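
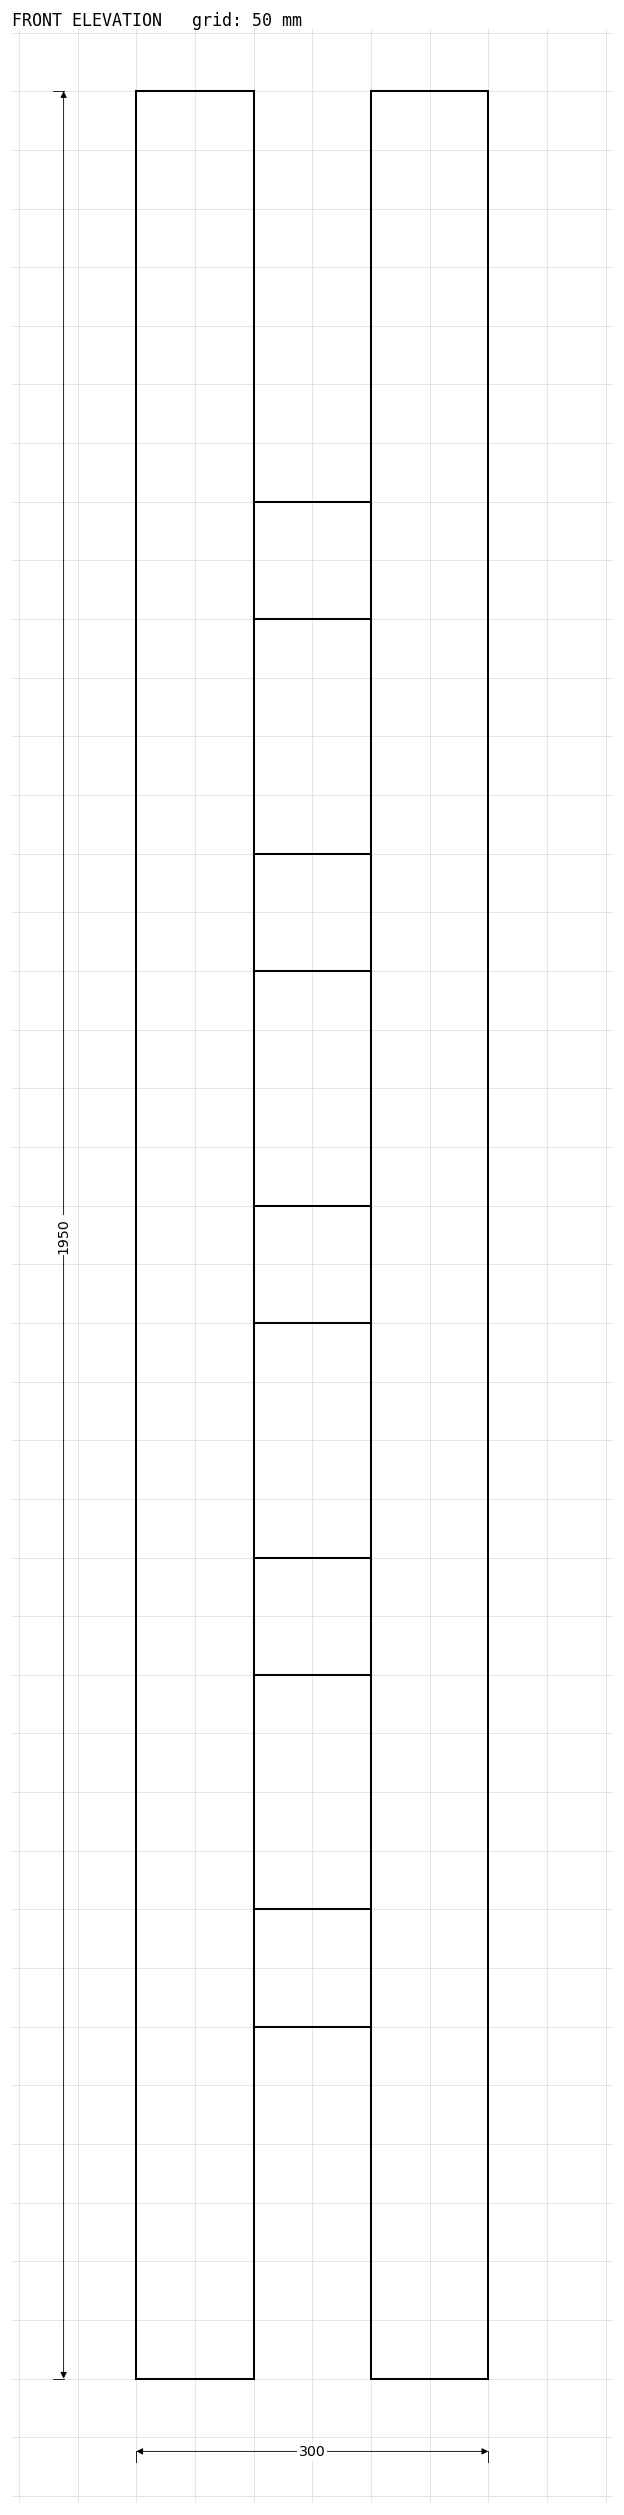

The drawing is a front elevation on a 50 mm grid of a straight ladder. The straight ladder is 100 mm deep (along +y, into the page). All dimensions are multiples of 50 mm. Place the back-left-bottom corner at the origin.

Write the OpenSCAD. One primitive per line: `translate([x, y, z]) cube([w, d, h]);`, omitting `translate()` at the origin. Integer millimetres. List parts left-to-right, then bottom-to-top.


cube([100, 100, 1950]);
translate([100, 0, 300]) cube([100, 100, 100]);
translate([100, 0, 600]) cube([100, 100, 100]);
translate([100, 0, 900]) cube([100, 100, 100]);
translate([100, 0, 1200]) cube([100, 100, 100]);
translate([100, 0, 1500]) cube([100, 100, 100]);
translate([200, 0, 0]) cube([100, 100, 1950]);


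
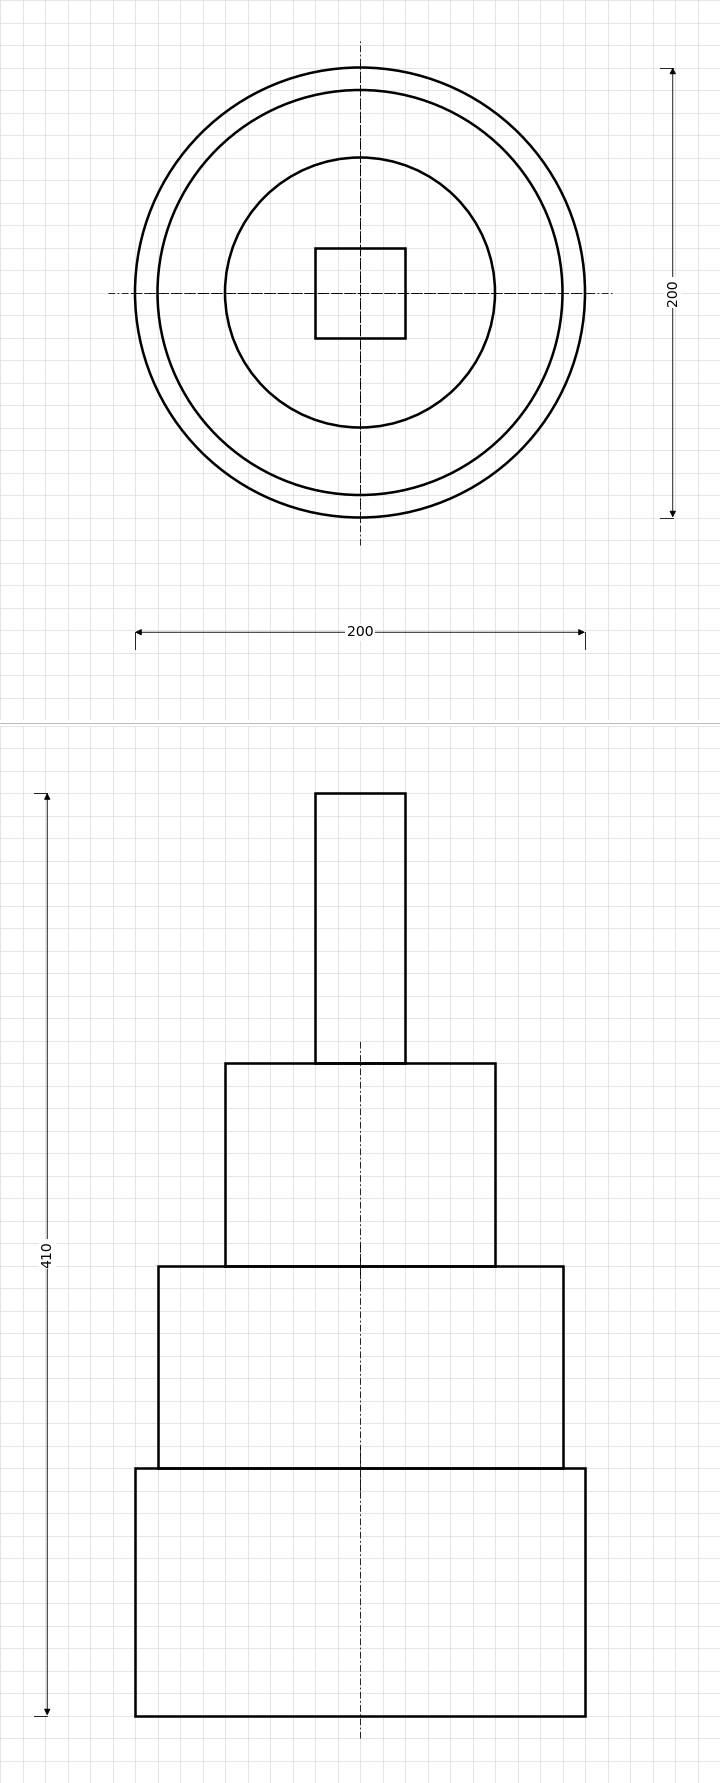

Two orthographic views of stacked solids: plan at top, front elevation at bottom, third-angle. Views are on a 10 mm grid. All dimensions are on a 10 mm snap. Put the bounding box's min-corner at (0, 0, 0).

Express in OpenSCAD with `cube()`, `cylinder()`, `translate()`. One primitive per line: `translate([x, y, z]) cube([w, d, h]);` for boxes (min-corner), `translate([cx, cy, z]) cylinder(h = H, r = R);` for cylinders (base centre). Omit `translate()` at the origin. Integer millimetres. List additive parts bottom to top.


translate([100, 100, 0]) cylinder(h = 110, r = 100);
translate([100, 100, 110]) cylinder(h = 90, r = 90);
translate([100, 100, 200]) cylinder(h = 90, r = 60);
translate([80, 80, 290]) cube([40, 40, 120]);


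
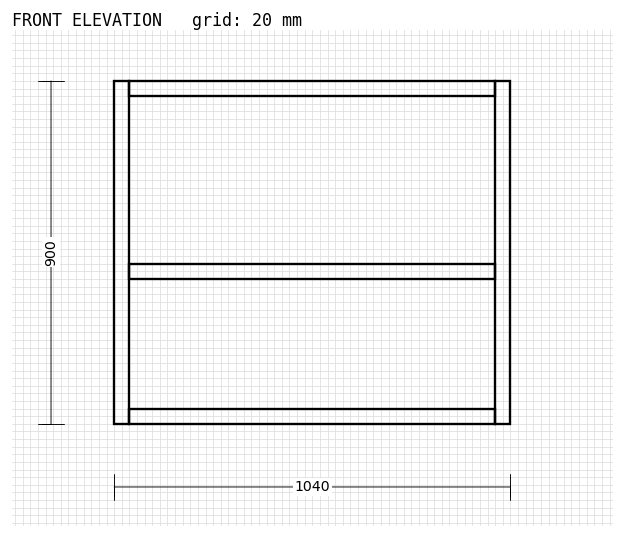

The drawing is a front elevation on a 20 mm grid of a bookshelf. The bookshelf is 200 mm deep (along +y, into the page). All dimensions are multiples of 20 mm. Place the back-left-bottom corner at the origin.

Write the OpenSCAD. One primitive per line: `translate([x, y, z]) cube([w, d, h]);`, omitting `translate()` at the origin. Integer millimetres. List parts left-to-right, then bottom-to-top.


cube([40, 200, 900]);
translate([40, 0, 0]) cube([960, 200, 40]);
translate([40, 0, 380]) cube([960, 200, 40]);
translate([40, 0, 860]) cube([960, 200, 40]);
translate([1000, 0, 0]) cube([40, 200, 900]);


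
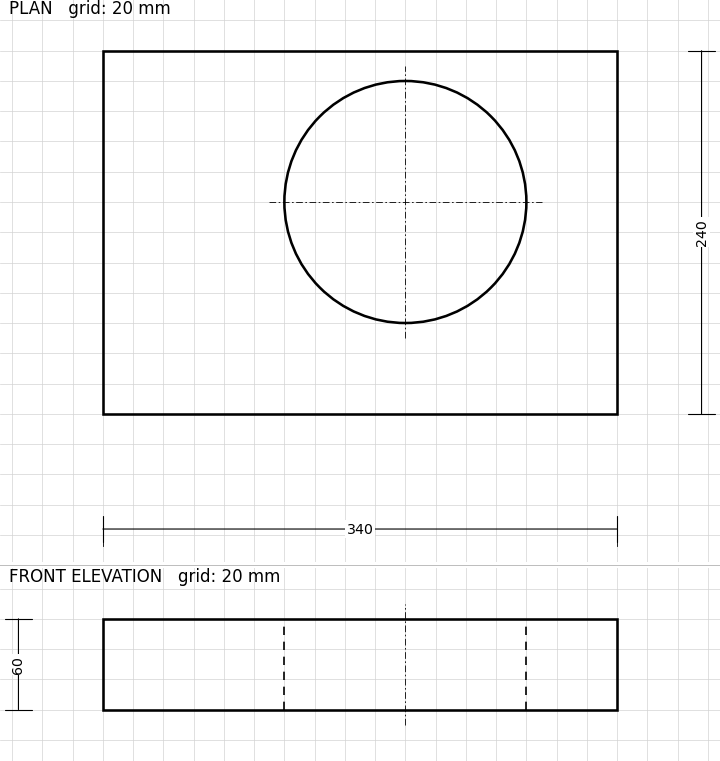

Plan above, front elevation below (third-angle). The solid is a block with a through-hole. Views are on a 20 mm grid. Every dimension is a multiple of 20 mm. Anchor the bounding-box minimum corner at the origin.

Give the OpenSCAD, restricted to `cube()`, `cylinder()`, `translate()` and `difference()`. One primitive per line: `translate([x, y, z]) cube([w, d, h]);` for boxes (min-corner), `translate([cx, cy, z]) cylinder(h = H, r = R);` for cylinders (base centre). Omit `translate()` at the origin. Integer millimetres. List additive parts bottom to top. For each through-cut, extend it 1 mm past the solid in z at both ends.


difference() {
  cube([340, 240, 60]);
  translate([200, 140, -1]) cylinder(h = 62, r = 80);
}


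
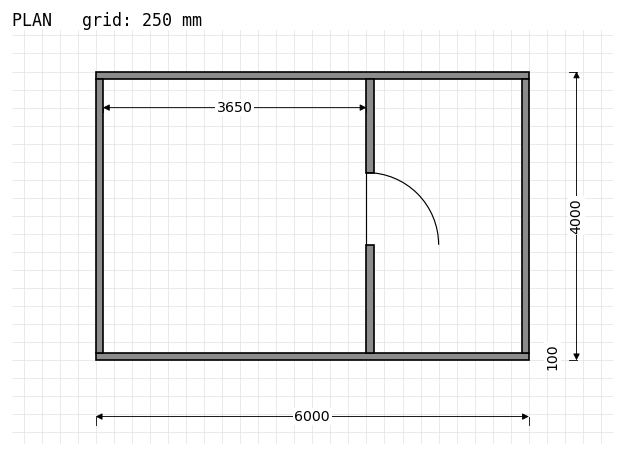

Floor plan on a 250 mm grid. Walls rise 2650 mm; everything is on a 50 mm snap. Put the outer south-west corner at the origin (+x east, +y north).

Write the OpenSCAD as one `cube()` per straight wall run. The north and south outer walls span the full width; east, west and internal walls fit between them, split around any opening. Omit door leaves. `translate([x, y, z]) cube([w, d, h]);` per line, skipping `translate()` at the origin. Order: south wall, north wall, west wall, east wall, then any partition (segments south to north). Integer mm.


cube([6000, 100, 2650]);
translate([0, 3900, 0]) cube([6000, 100, 2650]);
translate([0, 100, 0]) cube([100, 3800, 2650]);
translate([5900, 100, 0]) cube([100, 3800, 2650]);
translate([3750, 100, 0]) cube([100, 1500, 2650]);
translate([3750, 2600, 0]) cube([100, 1300, 2650]);


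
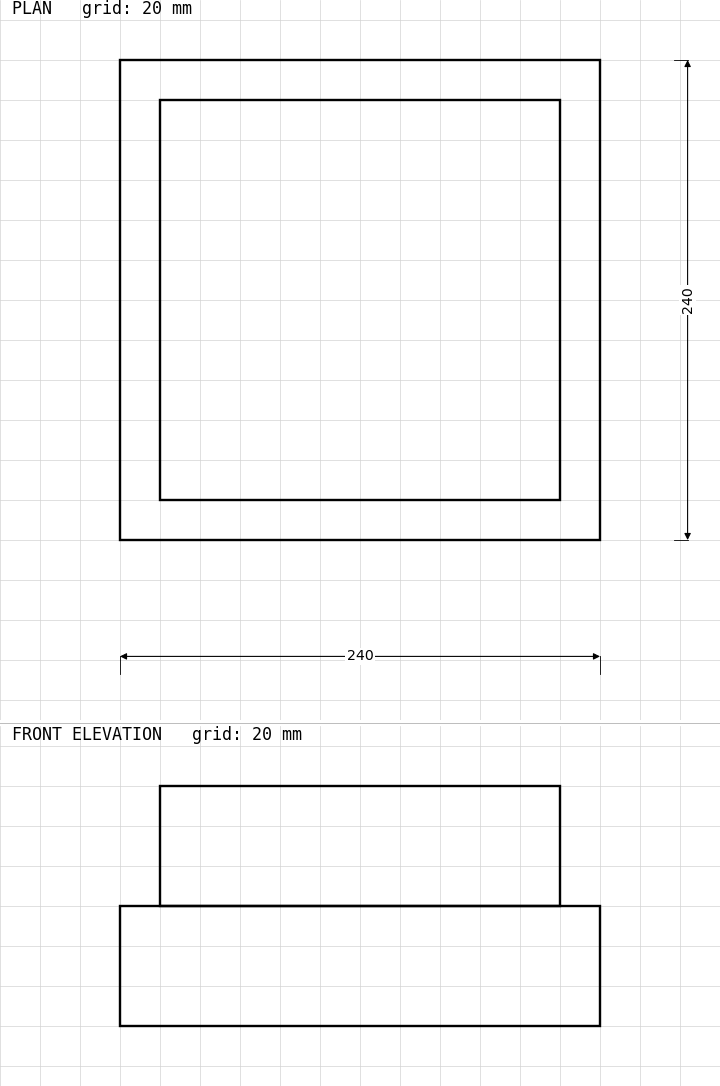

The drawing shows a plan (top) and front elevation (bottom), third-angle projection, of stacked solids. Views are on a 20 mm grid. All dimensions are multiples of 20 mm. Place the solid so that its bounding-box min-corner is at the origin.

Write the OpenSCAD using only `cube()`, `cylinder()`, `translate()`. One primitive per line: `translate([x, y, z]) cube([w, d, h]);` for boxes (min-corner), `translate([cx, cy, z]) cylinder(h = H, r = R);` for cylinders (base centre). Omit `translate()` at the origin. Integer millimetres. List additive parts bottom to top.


cube([240, 240, 60]);
translate([20, 20, 60]) cube([200, 200, 60]);


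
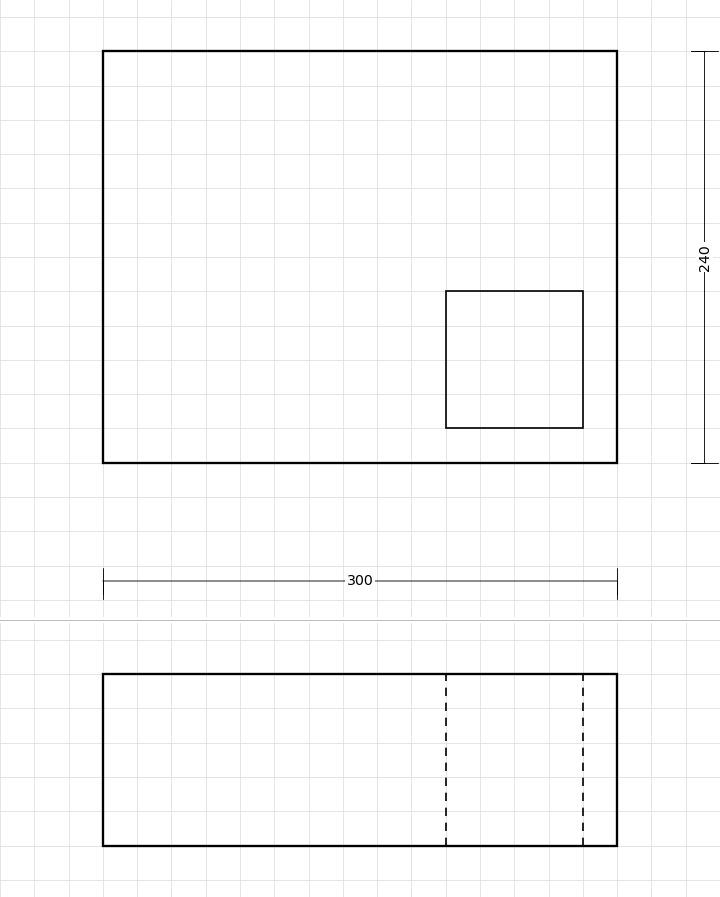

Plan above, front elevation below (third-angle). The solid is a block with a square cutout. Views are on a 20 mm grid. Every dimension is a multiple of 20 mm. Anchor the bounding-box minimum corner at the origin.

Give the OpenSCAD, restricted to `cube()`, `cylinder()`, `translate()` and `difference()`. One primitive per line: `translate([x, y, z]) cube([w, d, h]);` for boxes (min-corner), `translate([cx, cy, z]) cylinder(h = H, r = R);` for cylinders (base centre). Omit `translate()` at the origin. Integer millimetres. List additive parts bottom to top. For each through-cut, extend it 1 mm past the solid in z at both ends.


difference() {
  cube([300, 240, 100]);
  translate([200, 20, -1]) cube([80, 80, 102]);
}


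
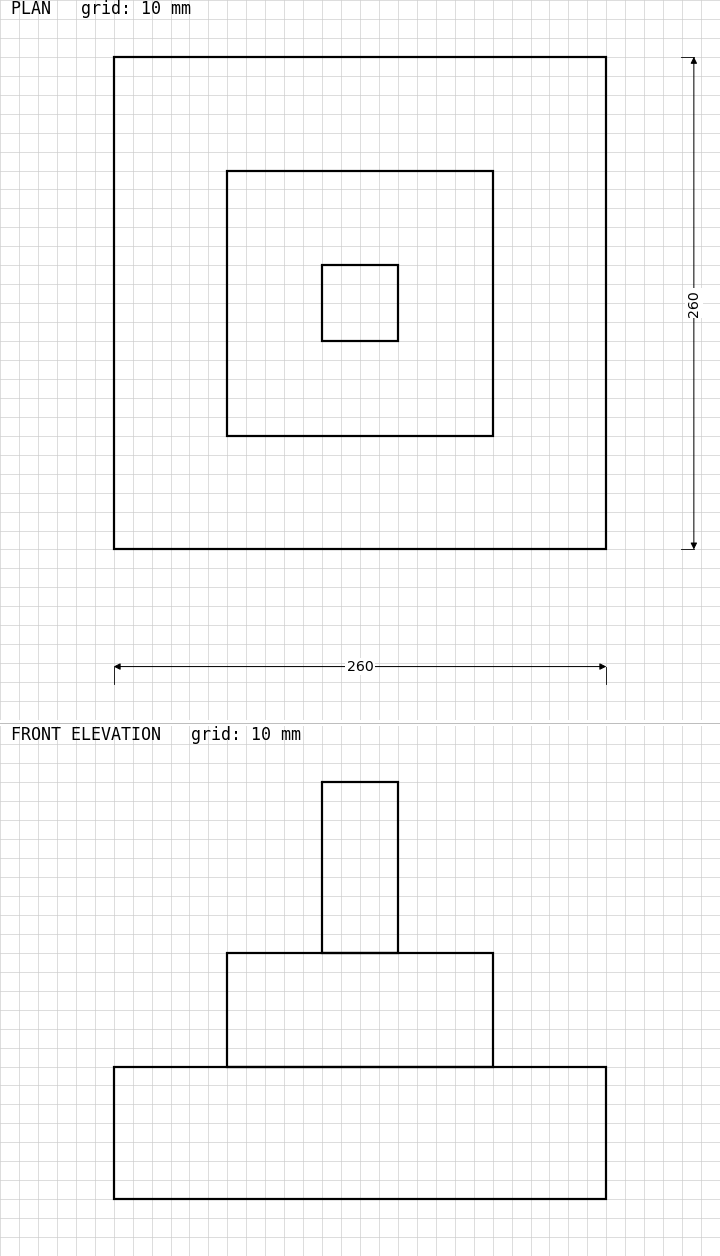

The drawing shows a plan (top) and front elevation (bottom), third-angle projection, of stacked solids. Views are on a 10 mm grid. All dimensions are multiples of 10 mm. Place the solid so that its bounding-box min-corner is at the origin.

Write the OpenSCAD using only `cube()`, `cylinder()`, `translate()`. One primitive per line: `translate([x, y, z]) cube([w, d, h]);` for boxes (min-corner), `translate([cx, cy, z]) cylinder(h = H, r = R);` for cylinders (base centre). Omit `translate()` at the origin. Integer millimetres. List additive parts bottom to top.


cube([260, 260, 70]);
translate([60, 60, 70]) cube([140, 140, 60]);
translate([110, 110, 130]) cube([40, 40, 90]);


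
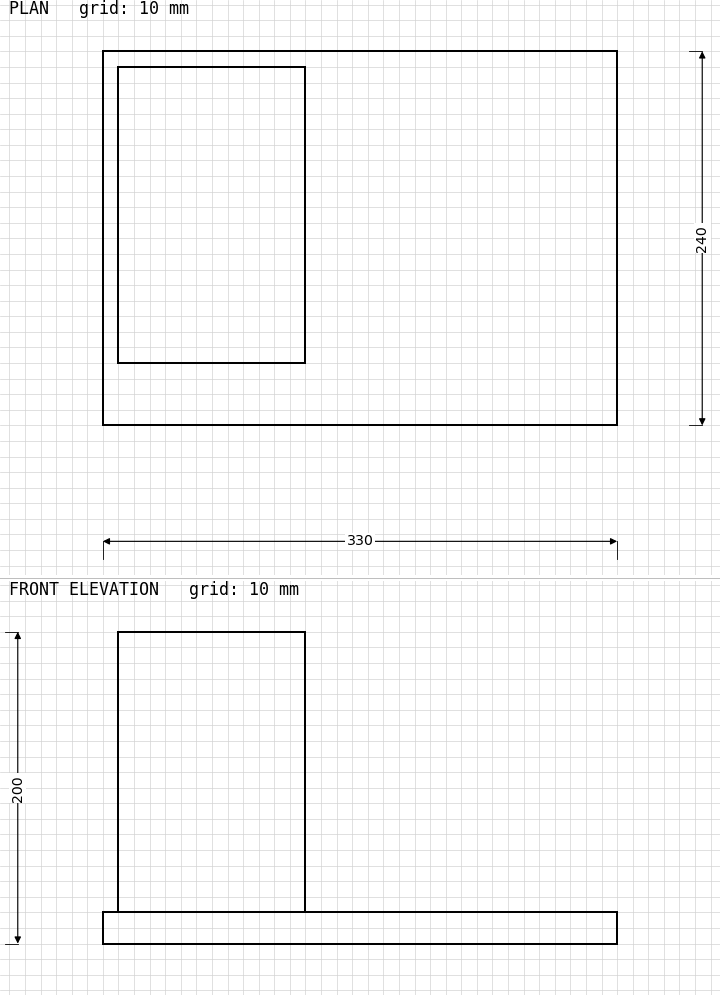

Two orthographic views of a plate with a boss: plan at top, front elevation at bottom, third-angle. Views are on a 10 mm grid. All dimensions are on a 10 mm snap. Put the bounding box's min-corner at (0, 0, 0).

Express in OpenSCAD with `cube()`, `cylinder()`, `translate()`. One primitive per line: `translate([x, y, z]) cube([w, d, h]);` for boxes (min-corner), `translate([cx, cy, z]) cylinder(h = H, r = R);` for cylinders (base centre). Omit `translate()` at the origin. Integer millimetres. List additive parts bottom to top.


cube([330, 240, 20]);
translate([10, 40, 20]) cube([120, 190, 180]);


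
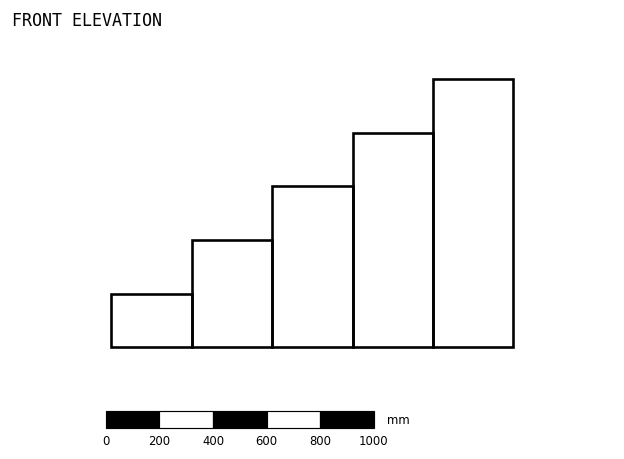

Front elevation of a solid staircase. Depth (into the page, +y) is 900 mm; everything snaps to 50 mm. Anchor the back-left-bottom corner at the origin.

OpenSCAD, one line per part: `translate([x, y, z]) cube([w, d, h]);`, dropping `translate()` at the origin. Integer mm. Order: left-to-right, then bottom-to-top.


cube([300, 900, 200]);
translate([300, 0, 0]) cube([300, 900, 400]);
translate([600, 0, 0]) cube([300, 900, 600]);
translate([900, 0, 0]) cube([300, 900, 800]);
translate([1200, 0, 0]) cube([300, 900, 1000]);


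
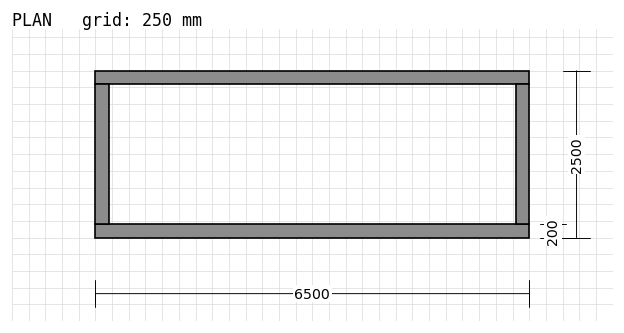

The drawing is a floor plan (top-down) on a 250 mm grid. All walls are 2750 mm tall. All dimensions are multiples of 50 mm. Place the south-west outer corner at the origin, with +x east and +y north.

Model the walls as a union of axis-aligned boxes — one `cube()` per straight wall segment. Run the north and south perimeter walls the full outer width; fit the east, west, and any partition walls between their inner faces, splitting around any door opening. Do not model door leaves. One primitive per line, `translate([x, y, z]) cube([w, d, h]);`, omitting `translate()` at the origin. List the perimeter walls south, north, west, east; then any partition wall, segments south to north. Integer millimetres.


cube([6500, 200, 2750]);
translate([0, 2300, 0]) cube([6500, 200, 2750]);
translate([0, 200, 0]) cube([200, 2100, 2750]);
translate([6300, 200, 0]) cube([200, 2100, 2750]);


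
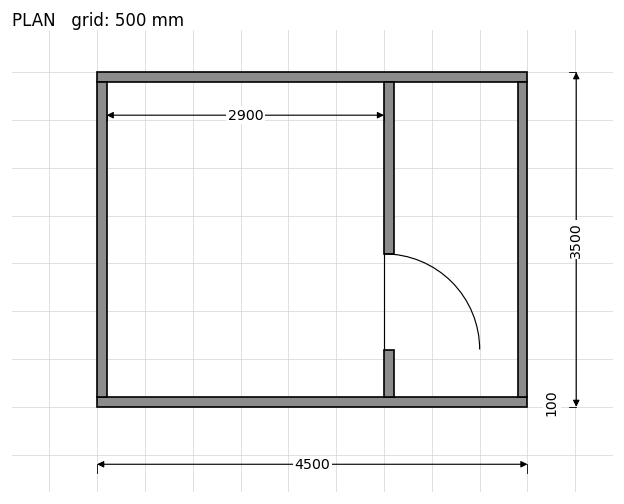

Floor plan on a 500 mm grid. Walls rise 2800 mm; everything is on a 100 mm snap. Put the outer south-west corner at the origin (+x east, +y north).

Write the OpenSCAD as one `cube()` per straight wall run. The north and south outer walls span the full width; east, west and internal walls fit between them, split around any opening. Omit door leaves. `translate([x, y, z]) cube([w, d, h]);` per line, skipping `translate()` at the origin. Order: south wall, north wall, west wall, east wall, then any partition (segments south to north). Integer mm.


cube([4500, 100, 2800]);
translate([0, 3400, 0]) cube([4500, 100, 2800]);
translate([0, 100, 0]) cube([100, 3300, 2800]);
translate([4400, 100, 0]) cube([100, 3300, 2800]);
translate([3000, 100, 0]) cube([100, 500, 2800]);
translate([3000, 1600, 0]) cube([100, 1800, 2800]);


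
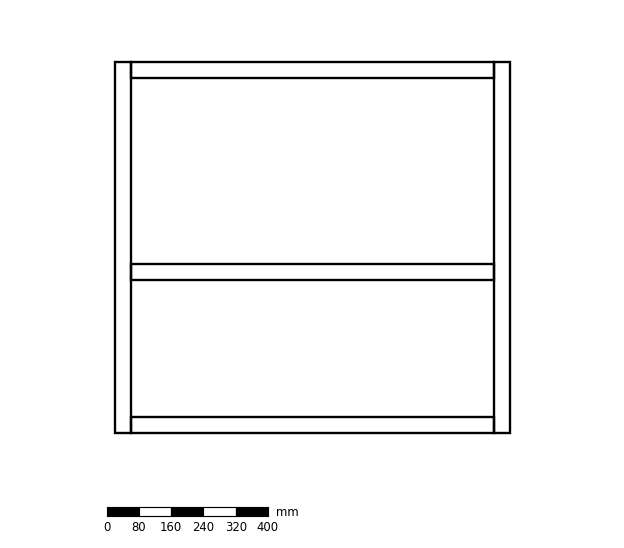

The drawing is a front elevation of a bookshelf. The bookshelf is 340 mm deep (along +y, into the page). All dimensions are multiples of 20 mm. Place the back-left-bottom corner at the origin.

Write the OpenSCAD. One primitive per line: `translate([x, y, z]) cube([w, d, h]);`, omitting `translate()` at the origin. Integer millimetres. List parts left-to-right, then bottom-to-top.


cube([40, 340, 920]);
translate([40, 0, 0]) cube([900, 340, 40]);
translate([40, 0, 380]) cube([900, 340, 40]);
translate([40, 0, 880]) cube([900, 340, 40]);
translate([940, 0, 0]) cube([40, 340, 920]);


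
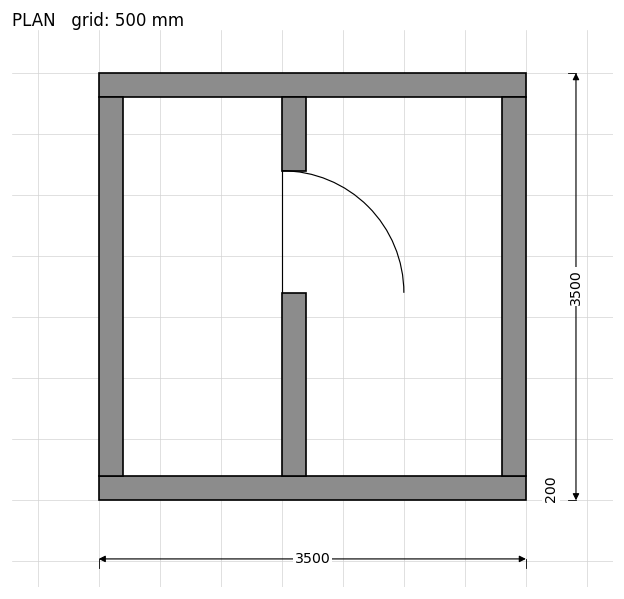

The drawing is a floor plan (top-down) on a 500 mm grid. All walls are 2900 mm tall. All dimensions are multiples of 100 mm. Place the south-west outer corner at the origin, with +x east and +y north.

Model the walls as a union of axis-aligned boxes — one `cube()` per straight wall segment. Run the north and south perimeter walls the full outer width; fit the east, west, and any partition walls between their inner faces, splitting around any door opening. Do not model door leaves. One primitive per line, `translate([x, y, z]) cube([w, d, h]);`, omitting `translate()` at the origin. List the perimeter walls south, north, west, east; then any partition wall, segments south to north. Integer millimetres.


cube([3500, 200, 2900]);
translate([0, 3300, 0]) cube([3500, 200, 2900]);
translate([0, 200, 0]) cube([200, 3100, 2900]);
translate([3300, 200, 0]) cube([200, 3100, 2900]);
translate([1500, 200, 0]) cube([200, 1500, 2900]);
translate([1500, 2700, 0]) cube([200, 600, 2900]);


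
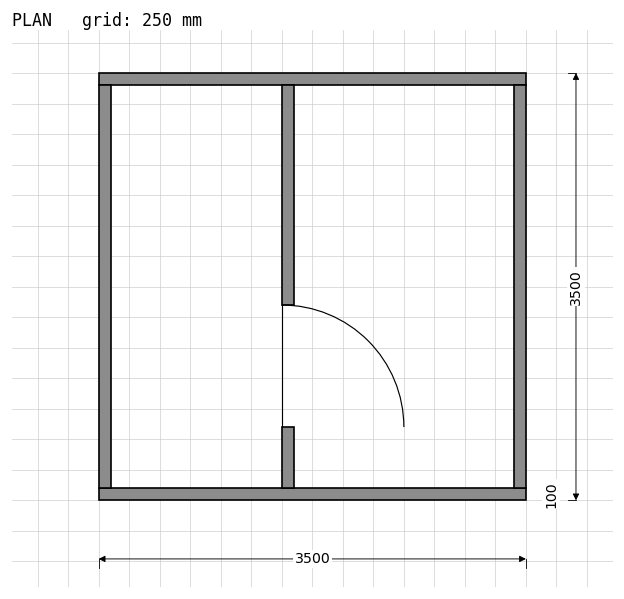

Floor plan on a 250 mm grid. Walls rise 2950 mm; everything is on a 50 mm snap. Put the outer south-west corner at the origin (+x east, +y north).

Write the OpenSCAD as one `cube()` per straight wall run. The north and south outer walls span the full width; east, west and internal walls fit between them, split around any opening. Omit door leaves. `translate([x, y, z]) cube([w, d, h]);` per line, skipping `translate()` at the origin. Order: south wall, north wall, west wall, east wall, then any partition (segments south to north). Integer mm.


cube([3500, 100, 2950]);
translate([0, 3400, 0]) cube([3500, 100, 2950]);
translate([0, 100, 0]) cube([100, 3300, 2950]);
translate([3400, 100, 0]) cube([100, 3300, 2950]);
translate([1500, 100, 0]) cube([100, 500, 2950]);
translate([1500, 1600, 0]) cube([100, 1800, 2950]);


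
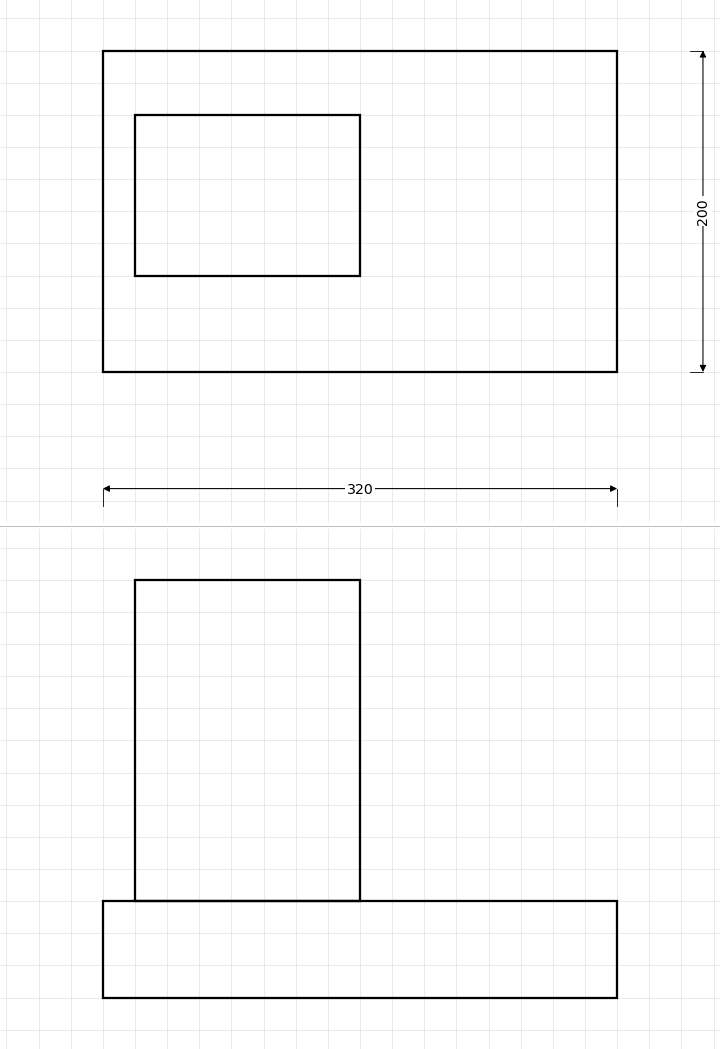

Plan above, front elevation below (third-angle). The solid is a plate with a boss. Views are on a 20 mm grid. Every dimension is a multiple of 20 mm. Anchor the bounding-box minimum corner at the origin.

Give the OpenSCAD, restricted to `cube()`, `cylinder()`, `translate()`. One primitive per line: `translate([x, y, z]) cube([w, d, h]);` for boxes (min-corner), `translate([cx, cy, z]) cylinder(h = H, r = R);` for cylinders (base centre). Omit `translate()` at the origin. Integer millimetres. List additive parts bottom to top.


cube([320, 200, 60]);
translate([20, 60, 60]) cube([140, 100, 200]);


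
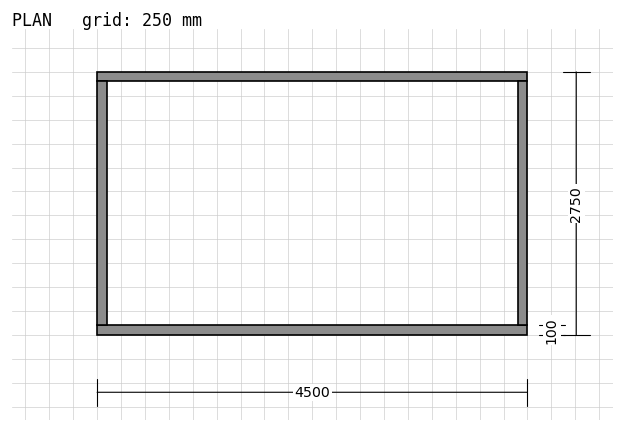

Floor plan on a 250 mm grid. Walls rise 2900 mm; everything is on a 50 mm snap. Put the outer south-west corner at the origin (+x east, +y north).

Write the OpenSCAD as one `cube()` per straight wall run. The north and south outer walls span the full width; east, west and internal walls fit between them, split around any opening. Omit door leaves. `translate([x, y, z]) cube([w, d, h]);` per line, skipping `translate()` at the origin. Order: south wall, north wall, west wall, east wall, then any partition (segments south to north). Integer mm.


cube([4500, 100, 2900]);
translate([0, 2650, 0]) cube([4500, 100, 2900]);
translate([0, 100, 0]) cube([100, 2550, 2900]);
translate([4400, 100, 0]) cube([100, 2550, 2900]);


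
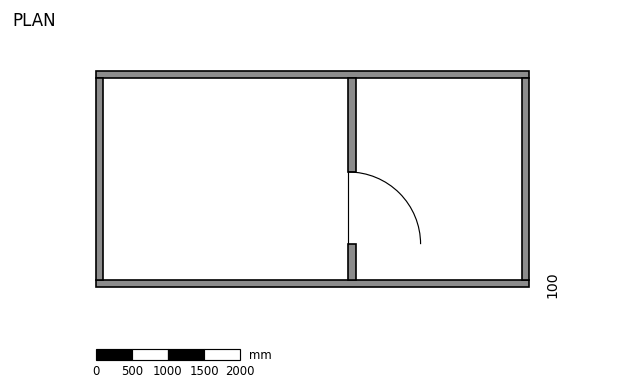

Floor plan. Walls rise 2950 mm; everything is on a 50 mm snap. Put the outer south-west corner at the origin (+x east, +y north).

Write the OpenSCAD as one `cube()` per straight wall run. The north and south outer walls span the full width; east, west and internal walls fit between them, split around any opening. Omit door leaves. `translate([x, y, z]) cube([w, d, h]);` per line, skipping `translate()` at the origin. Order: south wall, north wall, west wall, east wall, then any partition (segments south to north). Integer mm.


cube([6000, 100, 2950]);
translate([0, 2900, 0]) cube([6000, 100, 2950]);
translate([0, 100, 0]) cube([100, 2800, 2950]);
translate([5900, 100, 0]) cube([100, 2800, 2950]);
translate([3500, 100, 0]) cube([100, 500, 2950]);
translate([3500, 1600, 0]) cube([100, 1300, 2950]);


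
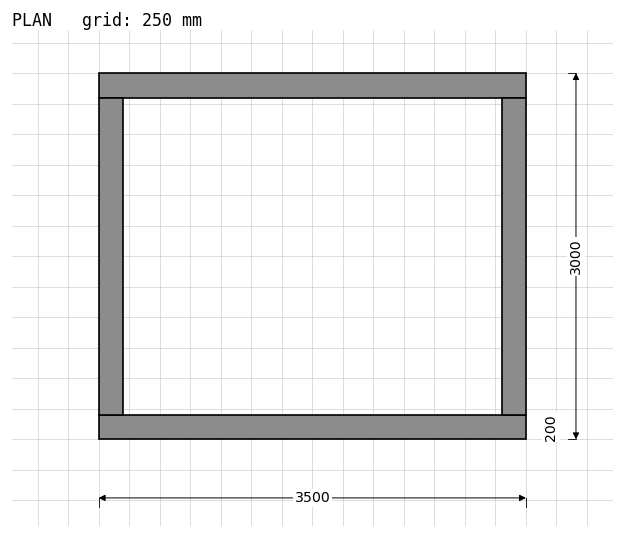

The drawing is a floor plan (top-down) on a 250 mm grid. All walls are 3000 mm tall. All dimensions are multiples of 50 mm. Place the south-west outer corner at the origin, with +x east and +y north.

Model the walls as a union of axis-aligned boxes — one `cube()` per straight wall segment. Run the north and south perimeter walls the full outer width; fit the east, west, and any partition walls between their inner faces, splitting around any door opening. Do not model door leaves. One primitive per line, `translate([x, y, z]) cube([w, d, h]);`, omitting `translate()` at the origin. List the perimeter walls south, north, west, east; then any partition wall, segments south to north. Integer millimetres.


cube([3500, 200, 3000]);
translate([0, 2800, 0]) cube([3500, 200, 3000]);
translate([0, 200, 0]) cube([200, 2600, 3000]);
translate([3300, 200, 0]) cube([200, 2600, 3000]);


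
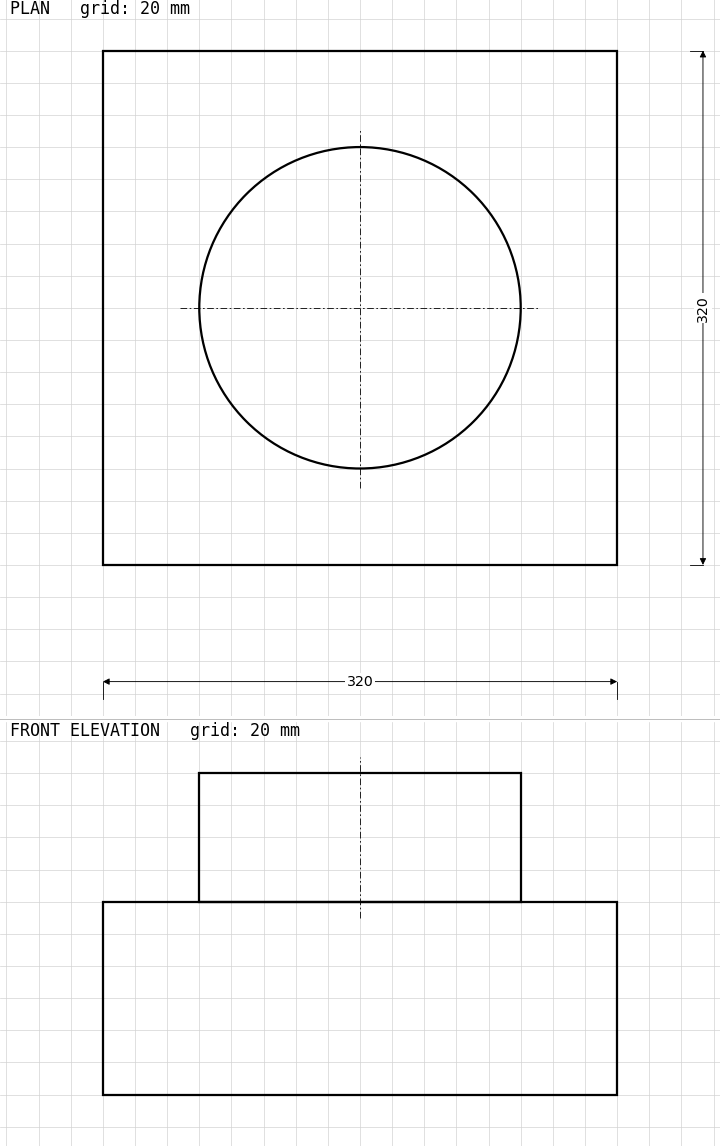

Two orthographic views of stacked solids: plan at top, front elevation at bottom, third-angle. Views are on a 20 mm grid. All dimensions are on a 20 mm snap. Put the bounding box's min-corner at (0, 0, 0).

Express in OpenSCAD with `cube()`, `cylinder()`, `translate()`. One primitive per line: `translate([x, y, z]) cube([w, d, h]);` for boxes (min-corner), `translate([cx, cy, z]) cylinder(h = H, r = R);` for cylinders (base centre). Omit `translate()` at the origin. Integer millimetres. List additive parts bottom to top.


cube([320, 320, 120]);
translate([160, 160, 120]) cylinder(h = 80, r = 100);


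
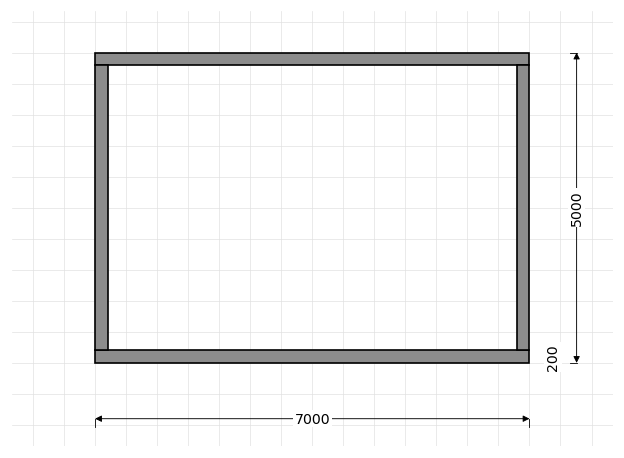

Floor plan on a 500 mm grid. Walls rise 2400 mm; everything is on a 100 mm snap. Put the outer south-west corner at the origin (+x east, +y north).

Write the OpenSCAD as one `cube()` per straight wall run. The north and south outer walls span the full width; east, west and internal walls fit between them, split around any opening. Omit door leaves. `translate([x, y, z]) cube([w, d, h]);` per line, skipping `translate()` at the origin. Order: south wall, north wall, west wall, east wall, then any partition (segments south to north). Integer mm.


cube([7000, 200, 2400]);
translate([0, 4800, 0]) cube([7000, 200, 2400]);
translate([0, 200, 0]) cube([200, 4600, 2400]);
translate([6800, 200, 0]) cube([200, 4600, 2400]);


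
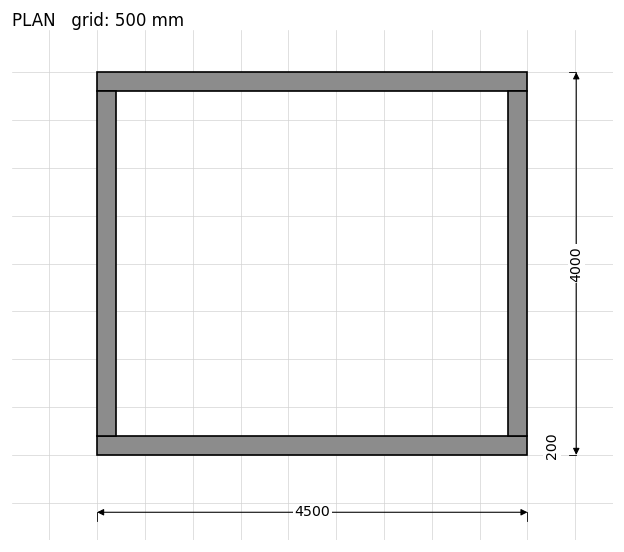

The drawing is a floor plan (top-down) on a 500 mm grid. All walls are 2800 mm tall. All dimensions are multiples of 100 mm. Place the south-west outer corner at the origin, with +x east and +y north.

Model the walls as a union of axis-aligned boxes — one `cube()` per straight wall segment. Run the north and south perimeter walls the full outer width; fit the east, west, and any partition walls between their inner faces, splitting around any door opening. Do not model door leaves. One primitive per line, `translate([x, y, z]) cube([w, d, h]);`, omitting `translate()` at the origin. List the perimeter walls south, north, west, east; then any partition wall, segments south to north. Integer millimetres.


cube([4500, 200, 2800]);
translate([0, 3800, 0]) cube([4500, 200, 2800]);
translate([0, 200, 0]) cube([200, 3600, 2800]);
translate([4300, 200, 0]) cube([200, 3600, 2800]);


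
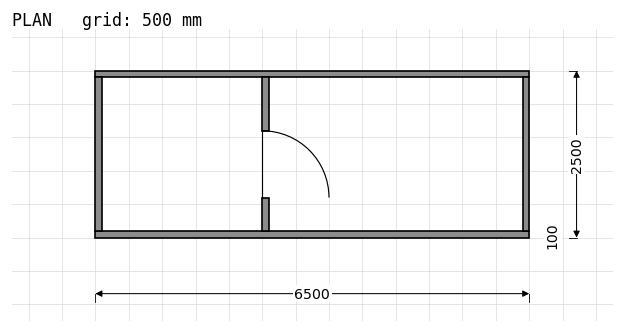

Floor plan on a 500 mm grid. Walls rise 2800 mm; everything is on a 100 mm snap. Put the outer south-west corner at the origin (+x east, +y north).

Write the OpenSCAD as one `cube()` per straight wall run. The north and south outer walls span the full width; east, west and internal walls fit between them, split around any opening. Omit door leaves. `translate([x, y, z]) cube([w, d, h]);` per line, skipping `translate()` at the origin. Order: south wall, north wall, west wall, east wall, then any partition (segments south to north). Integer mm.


cube([6500, 100, 2800]);
translate([0, 2400, 0]) cube([6500, 100, 2800]);
translate([0, 100, 0]) cube([100, 2300, 2800]);
translate([6400, 100, 0]) cube([100, 2300, 2800]);
translate([2500, 100, 0]) cube([100, 500, 2800]);
translate([2500, 1600, 0]) cube([100, 800, 2800]);


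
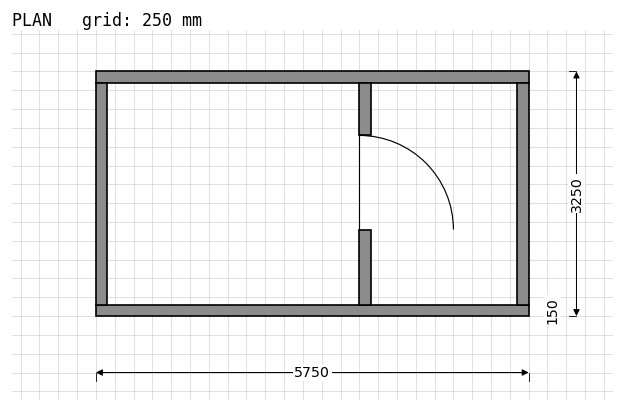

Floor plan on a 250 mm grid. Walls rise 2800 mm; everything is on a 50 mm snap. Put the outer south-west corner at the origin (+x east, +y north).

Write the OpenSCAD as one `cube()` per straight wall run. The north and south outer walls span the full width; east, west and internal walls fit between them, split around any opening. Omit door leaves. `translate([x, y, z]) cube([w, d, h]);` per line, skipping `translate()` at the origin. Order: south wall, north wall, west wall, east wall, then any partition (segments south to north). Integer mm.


cube([5750, 150, 2800]);
translate([0, 3100, 0]) cube([5750, 150, 2800]);
translate([0, 150, 0]) cube([150, 2950, 2800]);
translate([5600, 150, 0]) cube([150, 2950, 2800]);
translate([3500, 150, 0]) cube([150, 1000, 2800]);
translate([3500, 2400, 0]) cube([150, 700, 2800]);


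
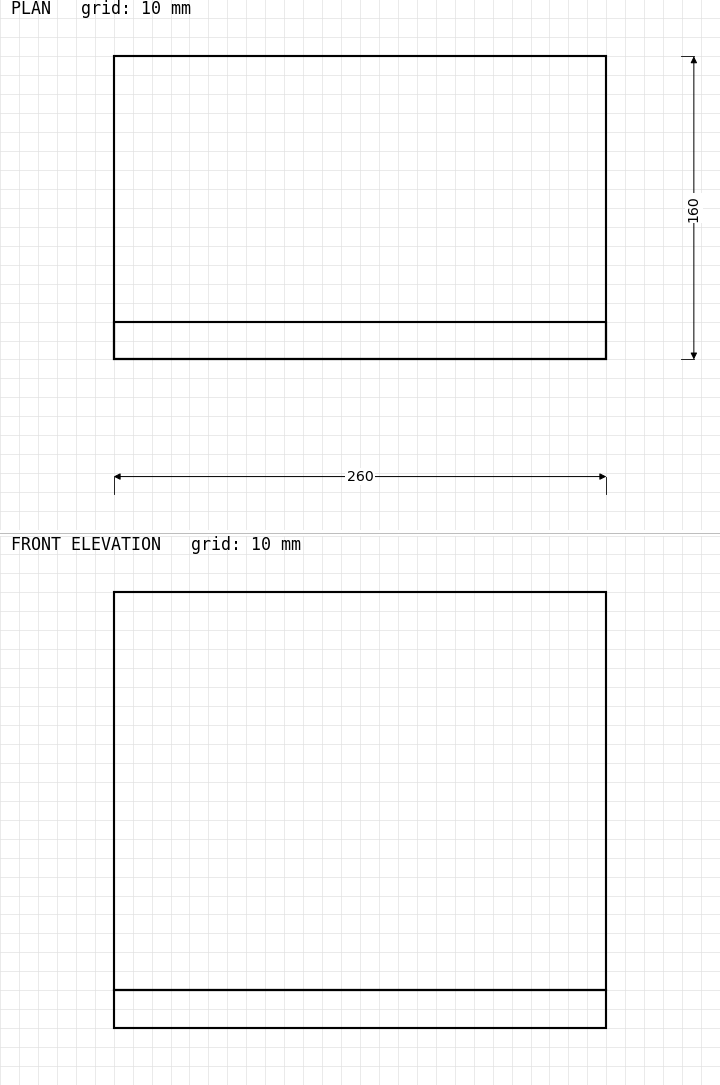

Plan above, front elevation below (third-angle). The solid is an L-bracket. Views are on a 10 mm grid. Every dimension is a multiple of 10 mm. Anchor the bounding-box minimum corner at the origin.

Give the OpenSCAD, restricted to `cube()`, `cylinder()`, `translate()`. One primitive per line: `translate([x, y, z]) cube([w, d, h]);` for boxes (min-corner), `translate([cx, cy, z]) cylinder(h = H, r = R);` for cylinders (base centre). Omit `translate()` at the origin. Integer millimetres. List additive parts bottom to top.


cube([260, 160, 20]);
translate([0, 0, 20]) cube([260, 20, 210]);


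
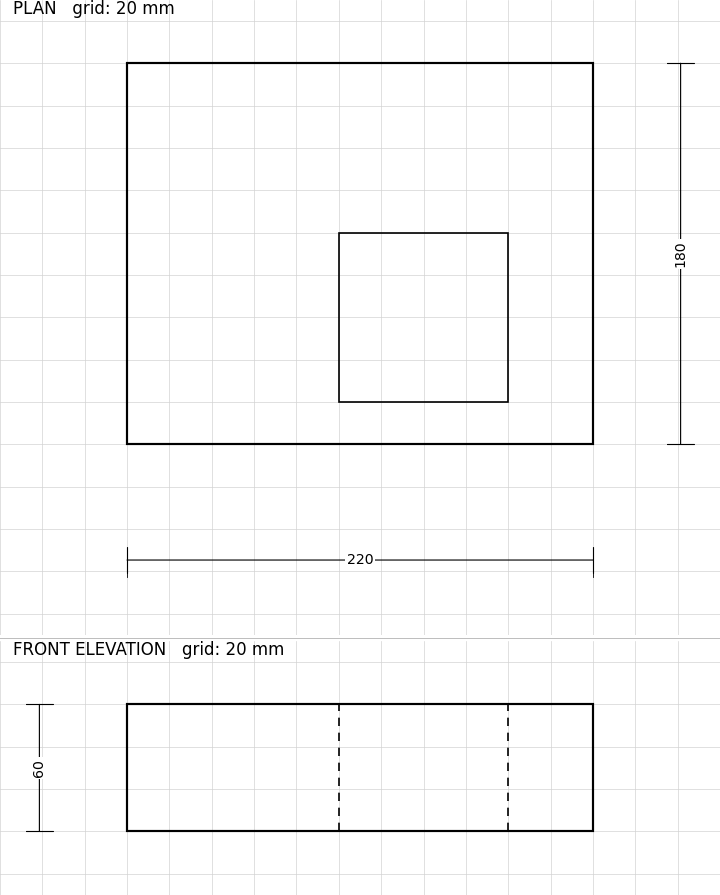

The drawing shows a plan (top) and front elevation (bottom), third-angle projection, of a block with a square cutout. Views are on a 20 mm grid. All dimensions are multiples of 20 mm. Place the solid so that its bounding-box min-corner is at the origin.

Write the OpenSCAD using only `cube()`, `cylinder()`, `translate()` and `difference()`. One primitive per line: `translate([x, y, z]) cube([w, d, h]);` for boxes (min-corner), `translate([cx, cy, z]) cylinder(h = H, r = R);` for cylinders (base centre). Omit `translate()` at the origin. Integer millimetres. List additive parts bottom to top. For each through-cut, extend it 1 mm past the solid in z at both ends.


difference() {
  cube([220, 180, 60]);
  translate([100, 20, -1]) cube([80, 80, 62]);
}


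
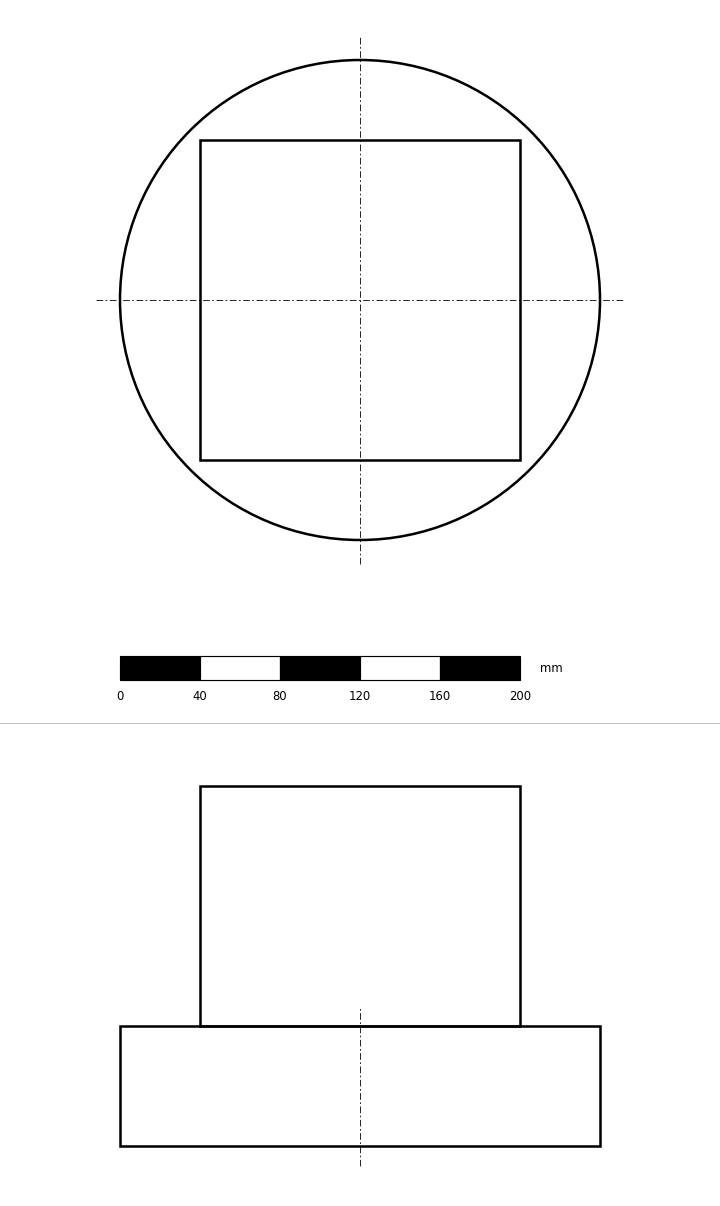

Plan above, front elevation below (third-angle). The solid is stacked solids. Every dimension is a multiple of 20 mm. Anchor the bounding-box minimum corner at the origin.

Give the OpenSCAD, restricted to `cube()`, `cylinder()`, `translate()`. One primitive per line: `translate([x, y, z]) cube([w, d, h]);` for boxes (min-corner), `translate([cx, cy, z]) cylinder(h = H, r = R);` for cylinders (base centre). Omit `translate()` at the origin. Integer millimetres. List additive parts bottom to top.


translate([120, 120, 0]) cylinder(h = 60, r = 120);
translate([40, 40, 60]) cube([160, 160, 120]);


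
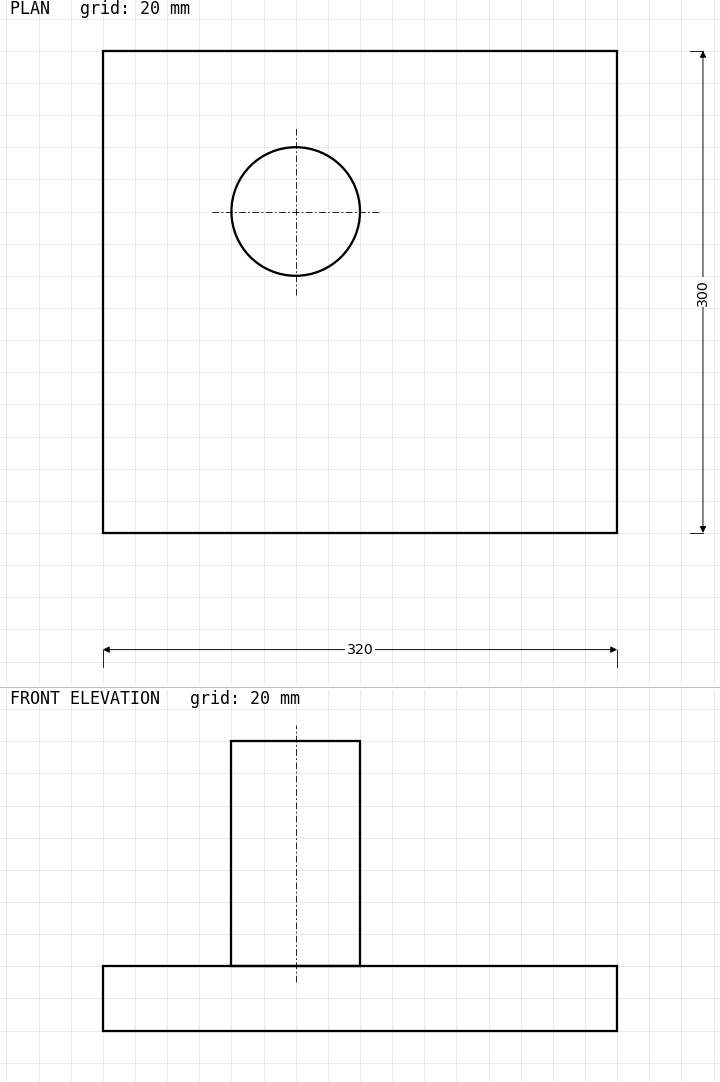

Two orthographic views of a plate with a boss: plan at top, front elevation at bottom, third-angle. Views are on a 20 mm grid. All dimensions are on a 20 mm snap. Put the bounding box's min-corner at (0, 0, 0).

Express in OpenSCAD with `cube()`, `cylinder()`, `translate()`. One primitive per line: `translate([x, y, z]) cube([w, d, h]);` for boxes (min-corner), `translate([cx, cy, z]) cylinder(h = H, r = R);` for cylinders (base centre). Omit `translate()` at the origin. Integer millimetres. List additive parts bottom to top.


cube([320, 300, 40]);
translate([120, 200, 40]) cylinder(h = 140, r = 40);


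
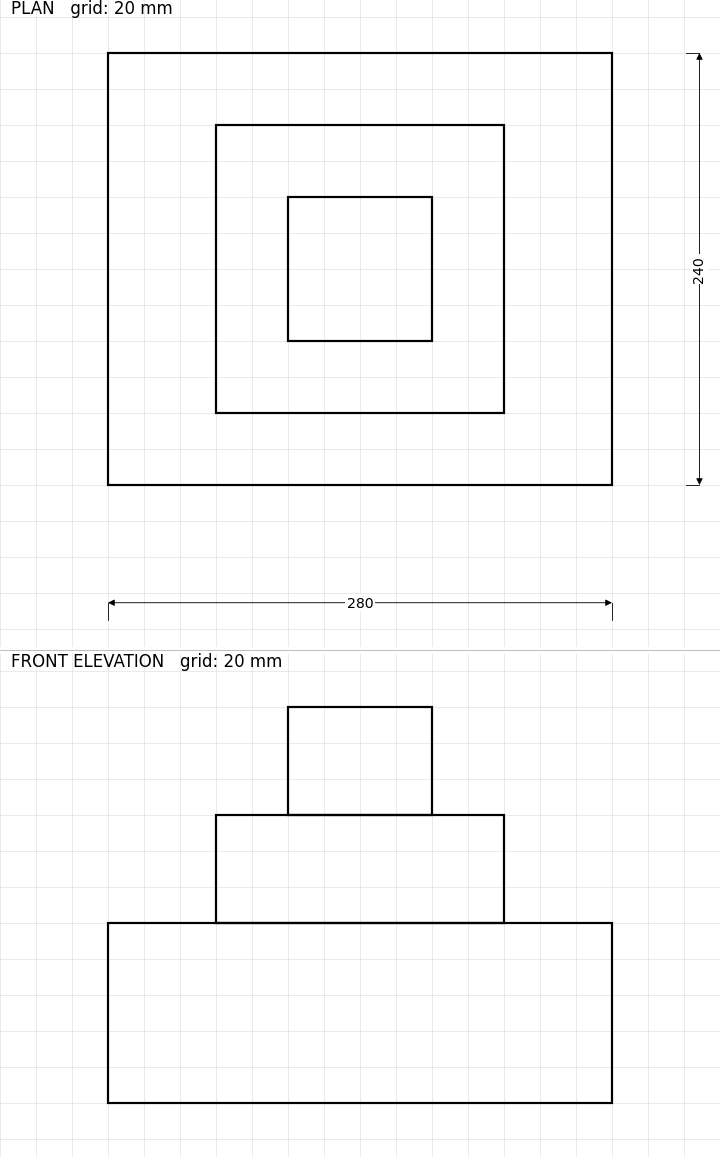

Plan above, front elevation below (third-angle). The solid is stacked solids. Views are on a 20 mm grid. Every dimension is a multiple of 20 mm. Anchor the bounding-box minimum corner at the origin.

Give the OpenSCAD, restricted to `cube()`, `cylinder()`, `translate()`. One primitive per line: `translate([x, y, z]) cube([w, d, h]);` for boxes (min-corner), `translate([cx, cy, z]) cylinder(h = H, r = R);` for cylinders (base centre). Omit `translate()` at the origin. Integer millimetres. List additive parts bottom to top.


cube([280, 240, 100]);
translate([60, 40, 100]) cube([160, 160, 60]);
translate([100, 80, 160]) cube([80, 80, 60]);


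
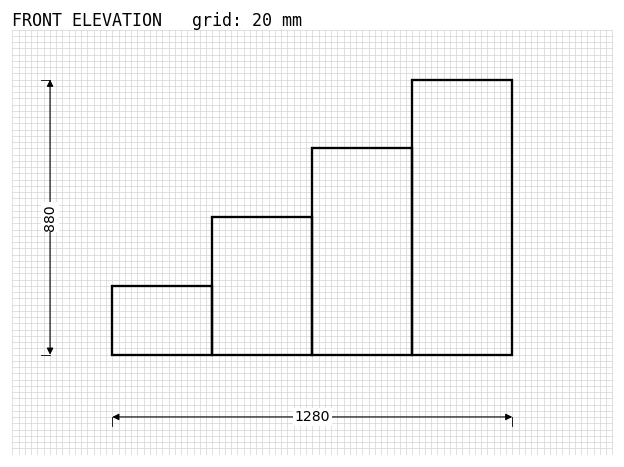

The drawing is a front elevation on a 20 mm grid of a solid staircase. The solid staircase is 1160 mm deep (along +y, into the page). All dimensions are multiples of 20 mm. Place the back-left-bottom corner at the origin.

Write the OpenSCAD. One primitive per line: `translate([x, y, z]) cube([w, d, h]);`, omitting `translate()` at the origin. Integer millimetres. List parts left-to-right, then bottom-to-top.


cube([320, 1160, 220]);
translate([320, 0, 0]) cube([320, 1160, 440]);
translate([640, 0, 0]) cube([320, 1160, 660]);
translate([960, 0, 0]) cube([320, 1160, 880]);


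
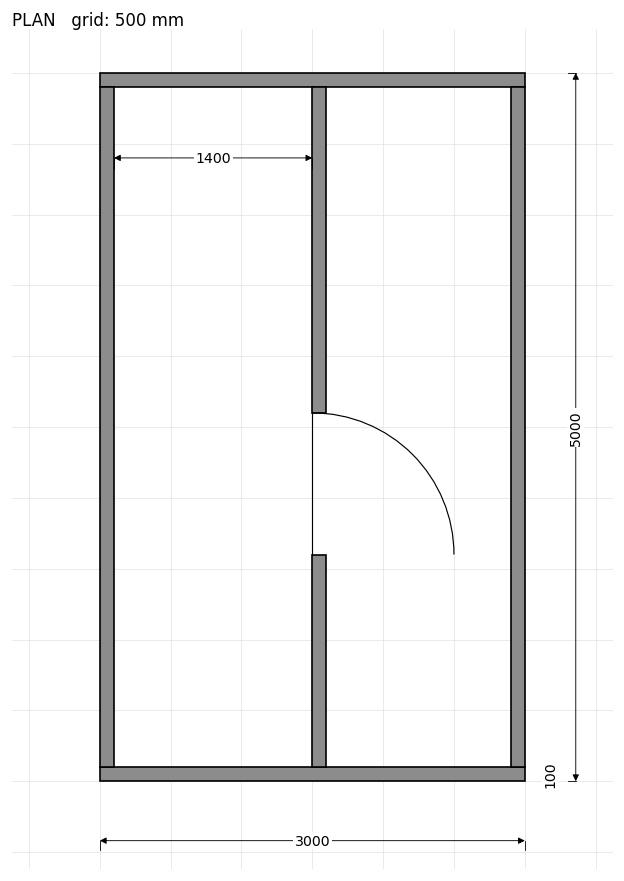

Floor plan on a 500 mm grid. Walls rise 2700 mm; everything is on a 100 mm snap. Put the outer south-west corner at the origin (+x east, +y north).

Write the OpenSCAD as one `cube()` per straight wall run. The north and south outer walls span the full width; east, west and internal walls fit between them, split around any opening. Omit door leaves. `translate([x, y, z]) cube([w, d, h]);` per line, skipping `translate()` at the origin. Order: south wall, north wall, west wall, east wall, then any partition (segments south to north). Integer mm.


cube([3000, 100, 2700]);
translate([0, 4900, 0]) cube([3000, 100, 2700]);
translate([0, 100, 0]) cube([100, 4800, 2700]);
translate([2900, 100, 0]) cube([100, 4800, 2700]);
translate([1500, 100, 0]) cube([100, 1500, 2700]);
translate([1500, 2600, 0]) cube([100, 2300, 2700]);


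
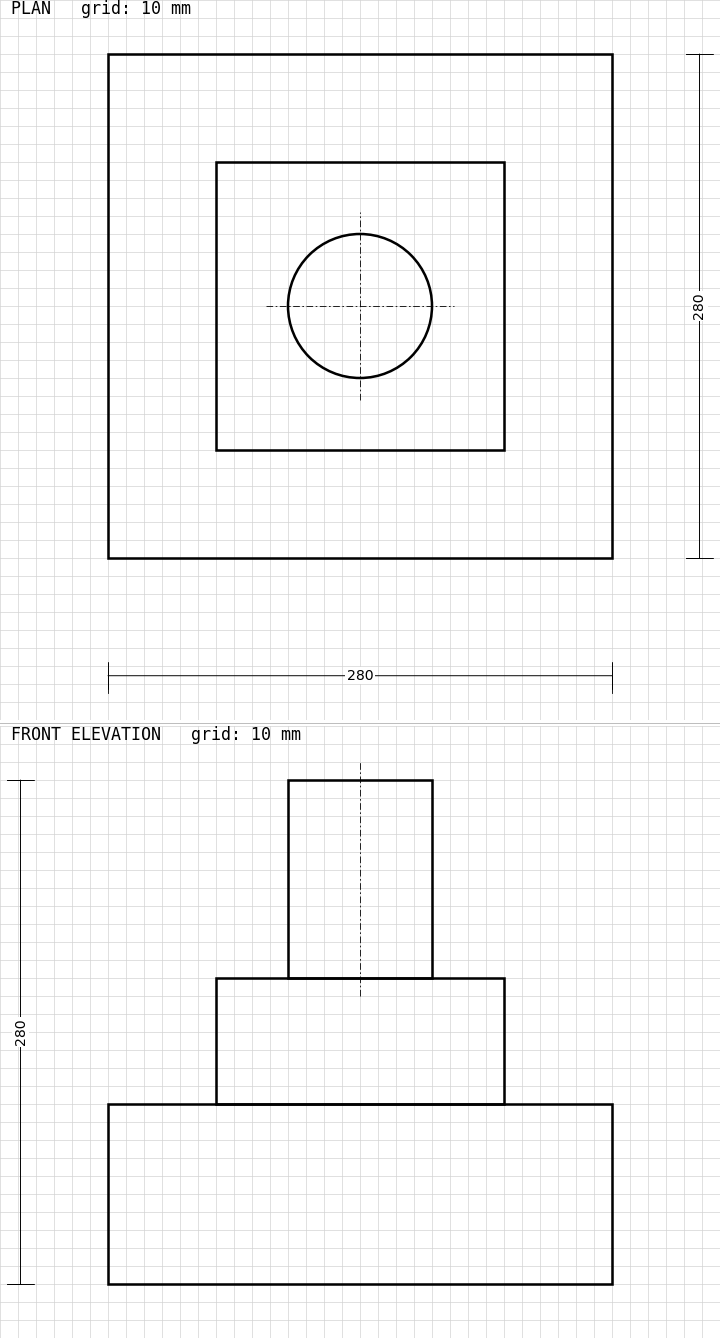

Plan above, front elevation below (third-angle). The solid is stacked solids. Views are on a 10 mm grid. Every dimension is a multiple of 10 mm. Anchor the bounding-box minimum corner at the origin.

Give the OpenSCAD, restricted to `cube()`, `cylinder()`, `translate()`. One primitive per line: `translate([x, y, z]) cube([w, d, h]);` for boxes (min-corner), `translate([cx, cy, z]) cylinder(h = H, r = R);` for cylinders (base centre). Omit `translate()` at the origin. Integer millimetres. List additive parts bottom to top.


cube([280, 280, 100]);
translate([60, 60, 100]) cube([160, 160, 70]);
translate([140, 140, 170]) cylinder(h = 110, r = 40);


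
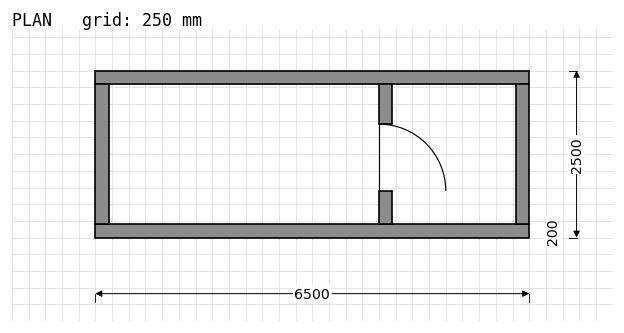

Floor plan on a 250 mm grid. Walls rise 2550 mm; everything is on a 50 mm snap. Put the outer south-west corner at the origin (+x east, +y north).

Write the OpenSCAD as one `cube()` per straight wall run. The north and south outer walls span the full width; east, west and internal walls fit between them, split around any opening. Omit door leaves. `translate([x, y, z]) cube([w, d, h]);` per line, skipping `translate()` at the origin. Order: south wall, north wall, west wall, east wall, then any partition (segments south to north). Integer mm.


cube([6500, 200, 2550]);
translate([0, 2300, 0]) cube([6500, 200, 2550]);
translate([0, 200, 0]) cube([200, 2100, 2550]);
translate([6300, 200, 0]) cube([200, 2100, 2550]);
translate([4250, 200, 0]) cube([200, 500, 2550]);
translate([4250, 1700, 0]) cube([200, 600, 2550]);


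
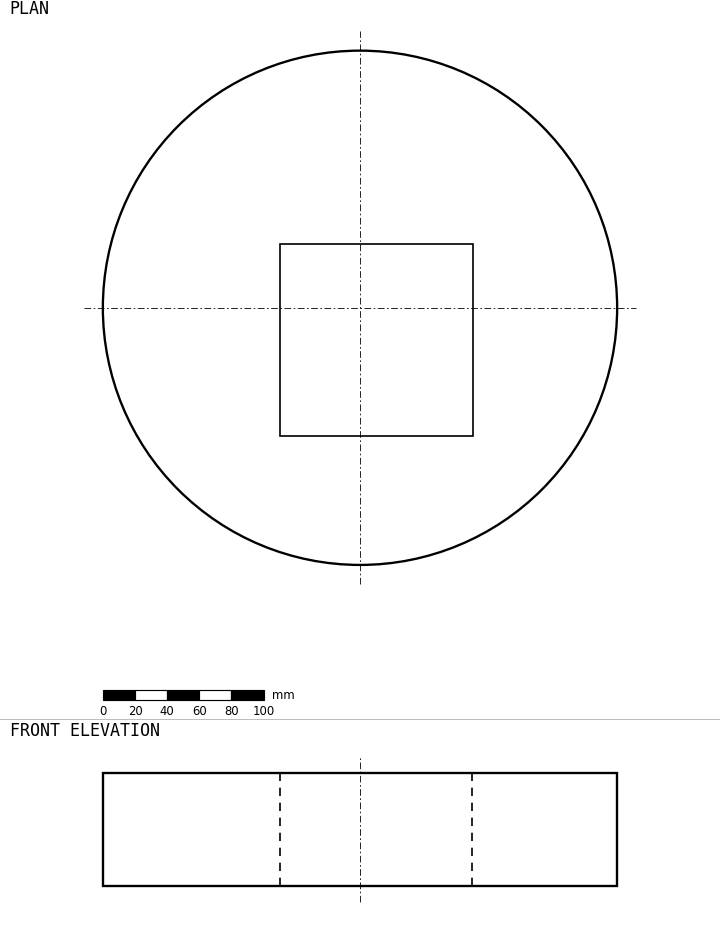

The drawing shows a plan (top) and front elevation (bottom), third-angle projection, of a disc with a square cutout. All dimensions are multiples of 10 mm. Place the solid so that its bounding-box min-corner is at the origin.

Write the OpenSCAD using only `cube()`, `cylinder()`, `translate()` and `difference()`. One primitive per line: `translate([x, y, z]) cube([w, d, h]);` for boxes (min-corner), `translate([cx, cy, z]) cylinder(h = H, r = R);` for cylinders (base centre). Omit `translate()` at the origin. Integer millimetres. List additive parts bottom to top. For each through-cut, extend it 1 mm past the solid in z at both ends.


difference() {
  translate([160, 160, 0]) cylinder(h = 70, r = 160);
  translate([110, 80, -1]) cube([120, 120, 72]);
}


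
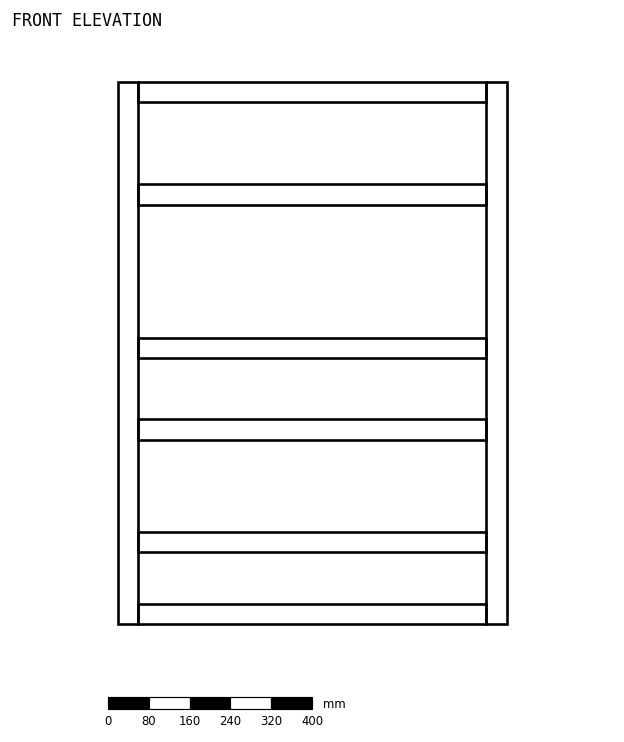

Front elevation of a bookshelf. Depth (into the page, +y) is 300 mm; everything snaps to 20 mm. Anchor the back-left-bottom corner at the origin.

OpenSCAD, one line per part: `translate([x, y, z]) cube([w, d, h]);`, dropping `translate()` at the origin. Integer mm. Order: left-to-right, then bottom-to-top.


cube([40, 300, 1060]);
translate([40, 0, 0]) cube([680, 300, 40]);
translate([40, 0, 140]) cube([680, 300, 40]);
translate([40, 0, 360]) cube([680, 300, 40]);
translate([40, 0, 520]) cube([680, 300, 40]);
translate([40, 0, 820]) cube([680, 300, 40]);
translate([40, 0, 1020]) cube([680, 300, 40]);
translate([720, 0, 0]) cube([40, 300, 1060]);


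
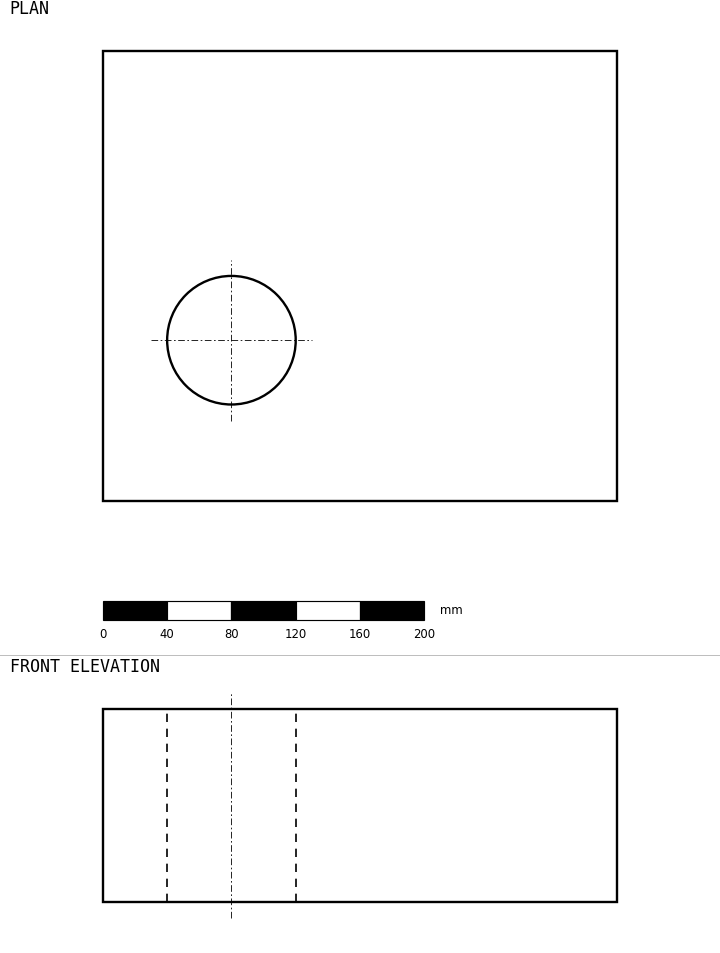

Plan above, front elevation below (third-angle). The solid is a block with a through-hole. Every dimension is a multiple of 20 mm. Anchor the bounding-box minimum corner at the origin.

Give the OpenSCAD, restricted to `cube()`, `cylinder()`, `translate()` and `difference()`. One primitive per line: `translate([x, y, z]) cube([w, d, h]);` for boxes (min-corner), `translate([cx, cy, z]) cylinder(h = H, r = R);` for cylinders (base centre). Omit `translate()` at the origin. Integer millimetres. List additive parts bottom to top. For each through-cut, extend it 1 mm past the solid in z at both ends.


difference() {
  cube([320, 280, 120]);
  translate([80, 100, -1]) cylinder(h = 122, r = 40);
}


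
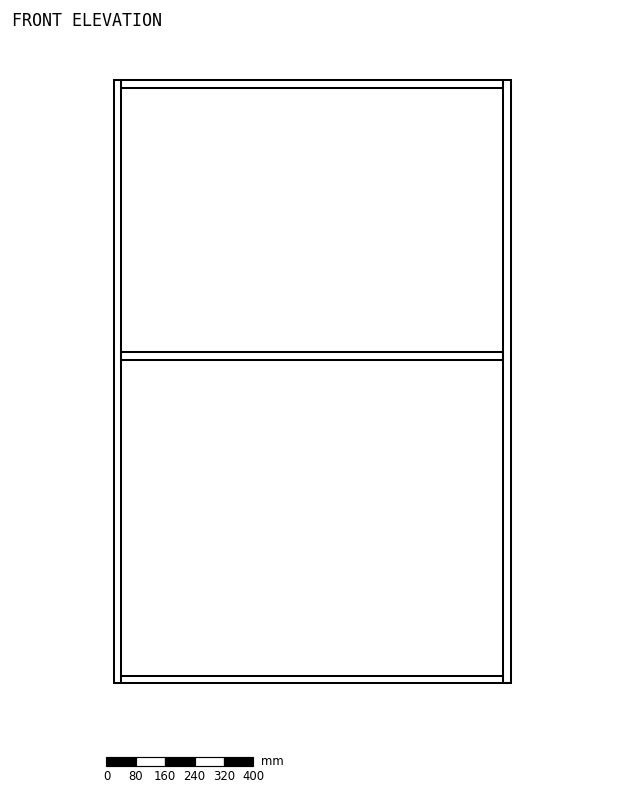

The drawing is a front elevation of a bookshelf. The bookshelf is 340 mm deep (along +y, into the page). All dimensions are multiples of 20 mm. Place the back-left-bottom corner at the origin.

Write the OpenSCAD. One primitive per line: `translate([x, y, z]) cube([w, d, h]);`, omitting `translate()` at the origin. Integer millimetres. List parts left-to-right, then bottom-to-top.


cube([20, 340, 1640]);
translate([20, 0, 0]) cube([1040, 340, 20]);
translate([20, 0, 880]) cube([1040, 340, 20]);
translate([20, 0, 1620]) cube([1040, 340, 20]);
translate([1060, 0, 0]) cube([20, 340, 1640]);


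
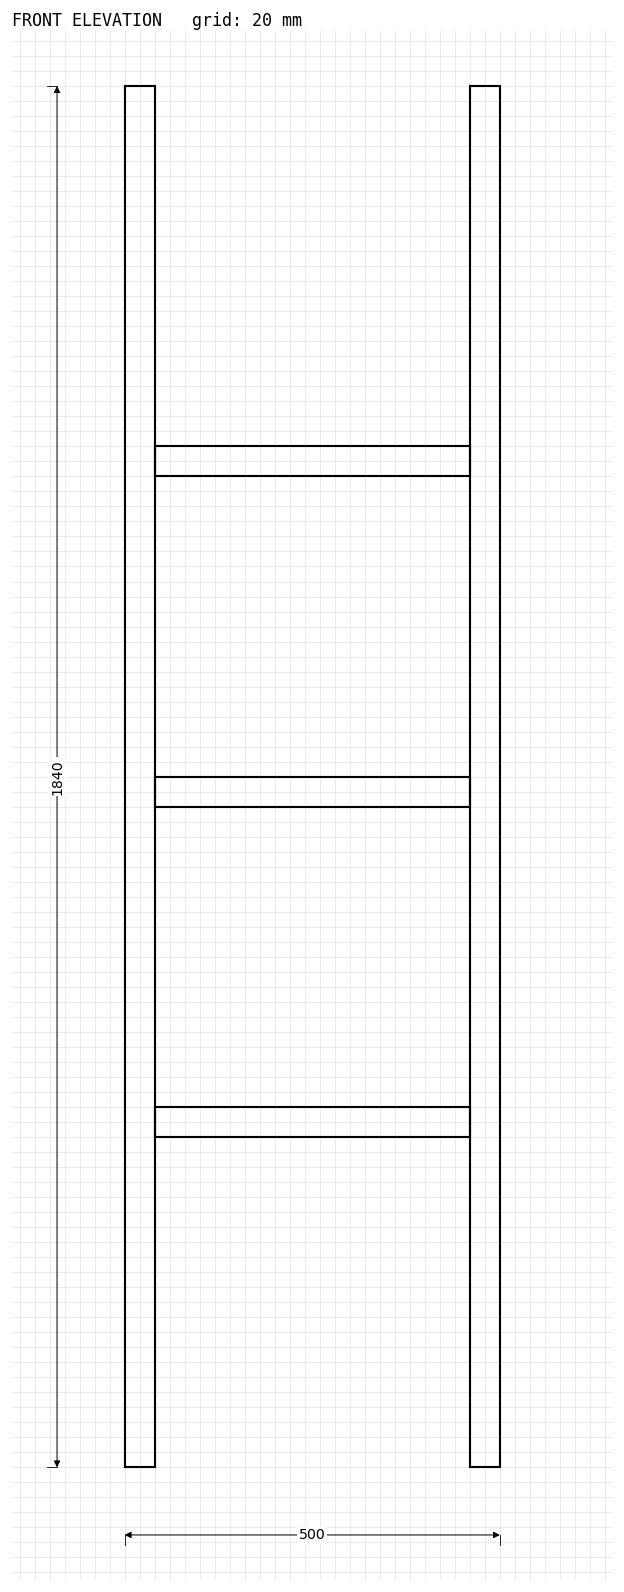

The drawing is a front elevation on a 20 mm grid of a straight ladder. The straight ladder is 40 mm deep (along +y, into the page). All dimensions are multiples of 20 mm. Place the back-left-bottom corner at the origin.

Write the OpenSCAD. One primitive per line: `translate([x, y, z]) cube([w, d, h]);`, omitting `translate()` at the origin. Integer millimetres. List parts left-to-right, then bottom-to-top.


cube([40, 40, 1840]);
translate([40, 0, 440]) cube([420, 40, 40]);
translate([40, 0, 880]) cube([420, 40, 40]);
translate([40, 0, 1320]) cube([420, 40, 40]);
translate([460, 0, 0]) cube([40, 40, 1840]);
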